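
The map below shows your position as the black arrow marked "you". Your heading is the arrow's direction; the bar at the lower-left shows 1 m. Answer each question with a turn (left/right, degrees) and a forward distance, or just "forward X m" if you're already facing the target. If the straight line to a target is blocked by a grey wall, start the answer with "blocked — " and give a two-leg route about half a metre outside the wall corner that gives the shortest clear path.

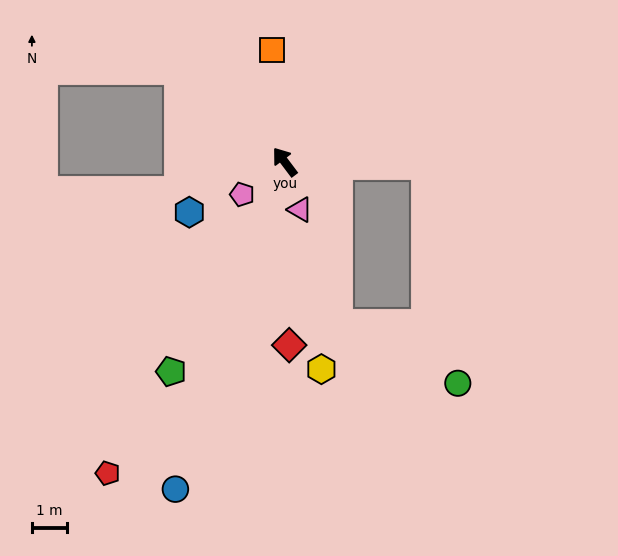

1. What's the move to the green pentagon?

turn left 115°, forward 6.8 m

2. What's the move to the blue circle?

turn left 125°, forward 9.9 m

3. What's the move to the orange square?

turn right 30°, forward 3.2 m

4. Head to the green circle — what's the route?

blocked — turn right 128°, forward 4.0 m, then turn right 81°, forward 6.3 m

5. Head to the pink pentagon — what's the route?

turn left 90°, forward 1.5 m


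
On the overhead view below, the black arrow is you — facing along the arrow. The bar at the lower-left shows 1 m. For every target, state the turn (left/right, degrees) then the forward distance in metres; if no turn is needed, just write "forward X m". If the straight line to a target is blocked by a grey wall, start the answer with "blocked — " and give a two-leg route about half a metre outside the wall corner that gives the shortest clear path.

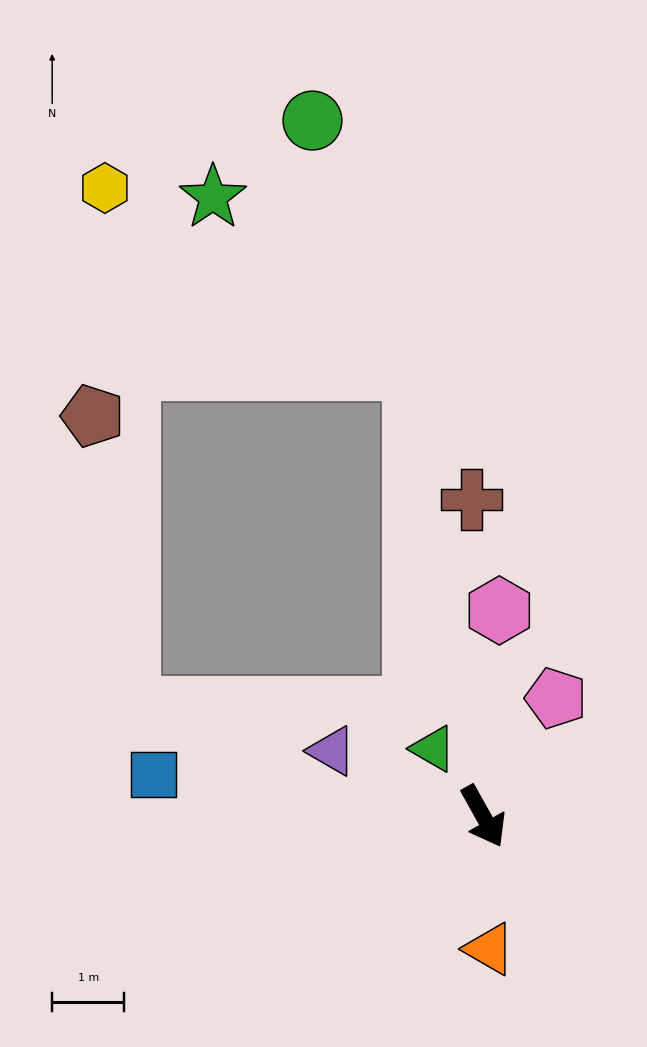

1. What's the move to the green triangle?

turn right 173°, forward 1.2 m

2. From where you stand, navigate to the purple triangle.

turn right 143°, forward 2.3 m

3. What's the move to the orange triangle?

turn right 27°, forward 1.8 m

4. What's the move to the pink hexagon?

turn left 146°, forward 2.9 m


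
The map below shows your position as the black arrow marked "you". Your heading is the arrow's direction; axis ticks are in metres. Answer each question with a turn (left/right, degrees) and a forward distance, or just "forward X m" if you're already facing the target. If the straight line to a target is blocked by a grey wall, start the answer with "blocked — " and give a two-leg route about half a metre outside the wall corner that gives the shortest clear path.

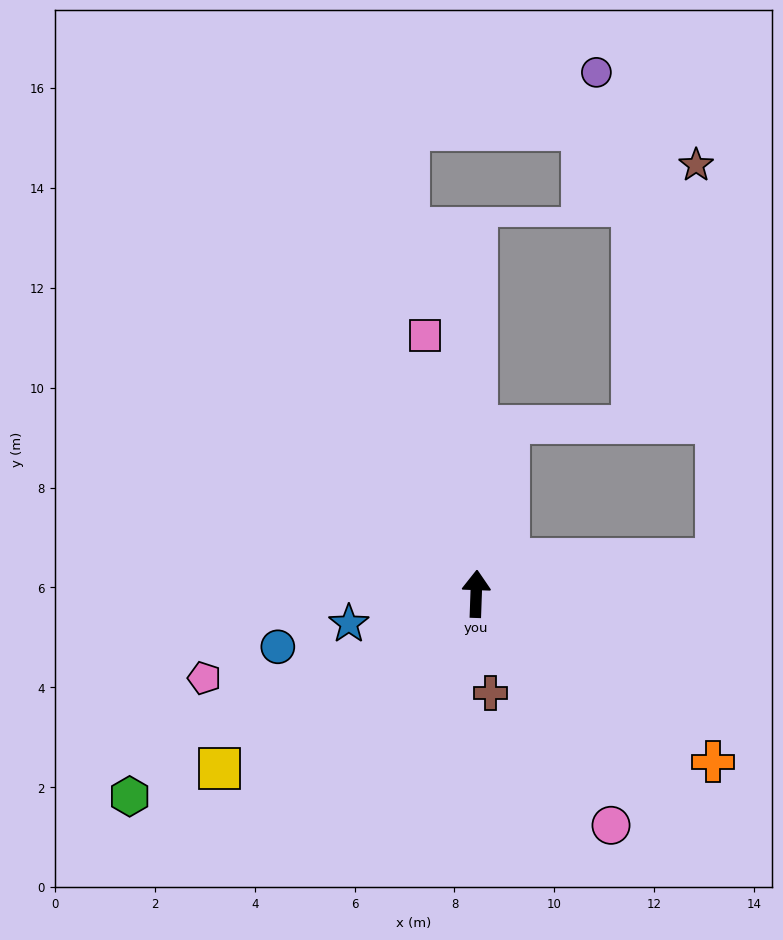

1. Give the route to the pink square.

turn left 13°, forward 5.3 m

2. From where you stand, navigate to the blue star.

turn left 105°, forward 2.6 m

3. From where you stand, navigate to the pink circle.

turn right 148°, forward 5.4 m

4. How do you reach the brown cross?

turn right 170°, forward 2.0 m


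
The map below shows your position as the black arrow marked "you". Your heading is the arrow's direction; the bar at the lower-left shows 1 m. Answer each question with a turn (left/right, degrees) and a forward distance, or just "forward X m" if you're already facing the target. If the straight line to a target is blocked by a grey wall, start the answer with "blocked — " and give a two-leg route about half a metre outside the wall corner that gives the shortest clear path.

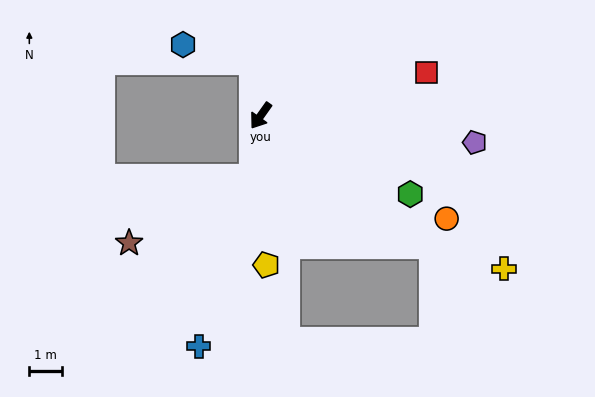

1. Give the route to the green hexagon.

turn left 98°, forward 5.1 m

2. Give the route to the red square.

turn left 140°, forward 5.2 m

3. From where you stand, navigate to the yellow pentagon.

turn left 38°, forward 4.5 m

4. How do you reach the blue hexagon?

blocked — turn right 136°, forward 1.7 m, then turn left 68°, forward 2.2 m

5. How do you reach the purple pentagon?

turn left 118°, forward 6.5 m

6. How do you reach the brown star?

blocked — turn left 28°, forward 1.9 m, then turn right 55°, forward 4.2 m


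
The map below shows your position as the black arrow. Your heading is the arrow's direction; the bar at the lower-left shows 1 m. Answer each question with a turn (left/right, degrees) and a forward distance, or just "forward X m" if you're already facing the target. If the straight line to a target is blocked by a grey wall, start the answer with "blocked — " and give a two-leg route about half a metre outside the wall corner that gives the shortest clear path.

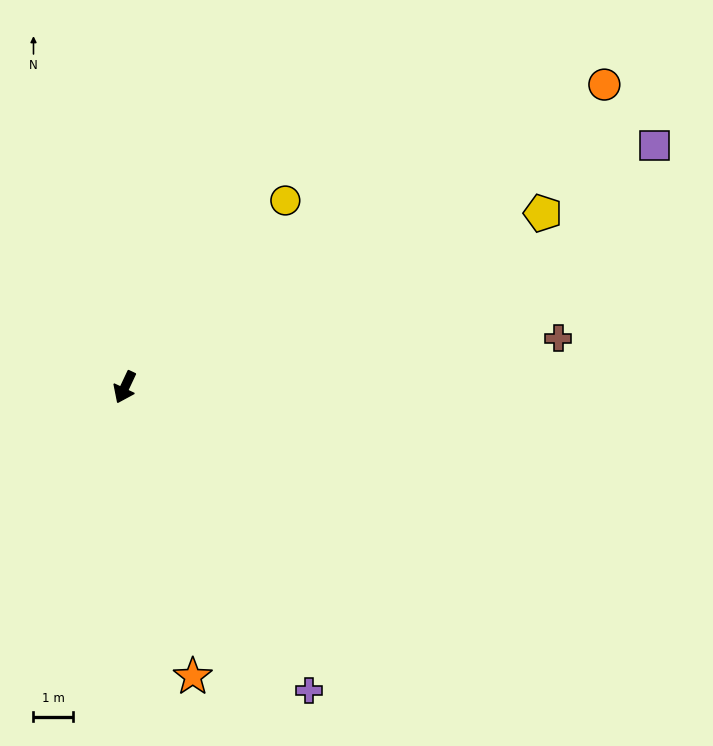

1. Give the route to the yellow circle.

turn left 165°, forward 6.2 m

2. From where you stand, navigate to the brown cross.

turn left 122°, forward 10.9 m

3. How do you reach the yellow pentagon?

turn left 138°, forward 11.3 m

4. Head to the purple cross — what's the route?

turn left 56°, forward 8.9 m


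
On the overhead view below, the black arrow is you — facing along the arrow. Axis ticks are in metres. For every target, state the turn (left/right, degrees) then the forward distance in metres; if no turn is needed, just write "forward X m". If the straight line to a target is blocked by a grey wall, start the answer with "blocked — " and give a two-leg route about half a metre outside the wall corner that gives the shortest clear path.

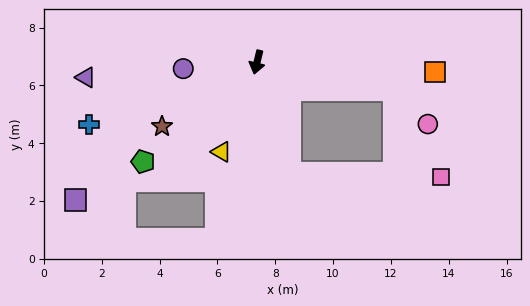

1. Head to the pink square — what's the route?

blocked — turn left 30°, forward 4.0 m, then turn left 73°, forward 5.3 m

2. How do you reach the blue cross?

turn right 56°, forward 6.2 m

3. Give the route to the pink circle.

blocked — turn left 93°, forward 4.9 m, then turn right 37°, forward 1.7 m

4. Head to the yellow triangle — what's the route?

turn right 8°, forward 3.3 m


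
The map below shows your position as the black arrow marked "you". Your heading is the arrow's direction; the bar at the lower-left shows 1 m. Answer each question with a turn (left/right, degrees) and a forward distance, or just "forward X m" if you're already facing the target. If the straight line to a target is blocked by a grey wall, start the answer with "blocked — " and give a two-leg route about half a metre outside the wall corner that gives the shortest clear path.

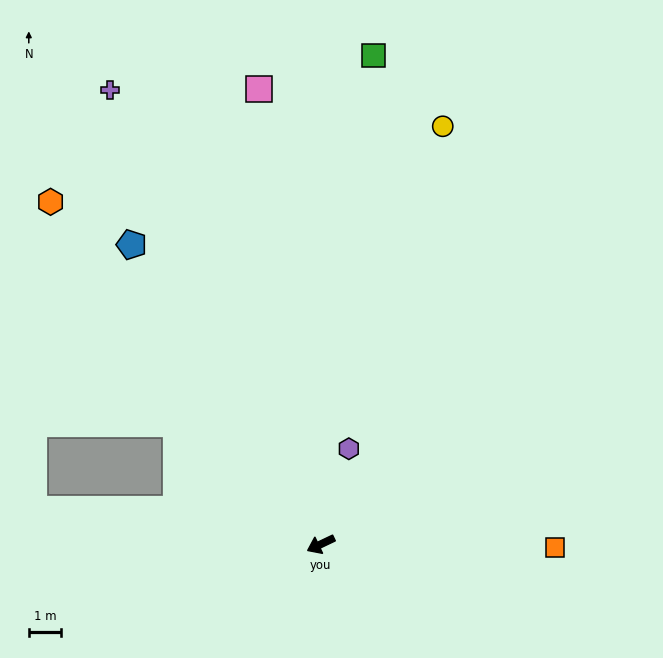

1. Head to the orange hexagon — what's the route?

turn right 77°, forward 13.4 m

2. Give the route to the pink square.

turn right 108°, forward 14.1 m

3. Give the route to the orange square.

turn left 154°, forward 7.2 m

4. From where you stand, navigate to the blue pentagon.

turn right 83°, forward 10.9 m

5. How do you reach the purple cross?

turn right 91°, forward 15.4 m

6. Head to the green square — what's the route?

turn right 122°, forward 15.1 m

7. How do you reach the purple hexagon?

turn right 132°, forward 3.1 m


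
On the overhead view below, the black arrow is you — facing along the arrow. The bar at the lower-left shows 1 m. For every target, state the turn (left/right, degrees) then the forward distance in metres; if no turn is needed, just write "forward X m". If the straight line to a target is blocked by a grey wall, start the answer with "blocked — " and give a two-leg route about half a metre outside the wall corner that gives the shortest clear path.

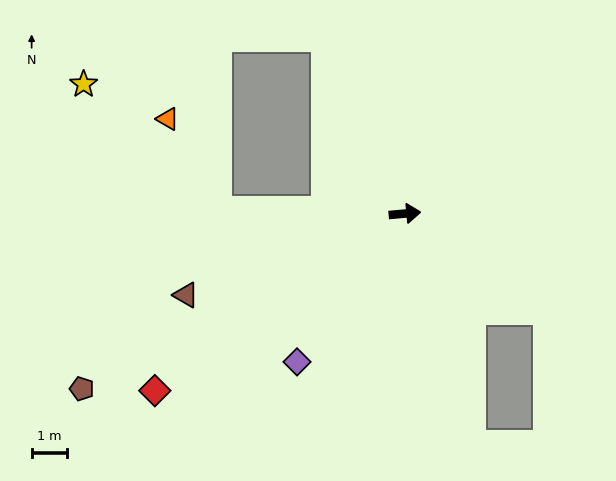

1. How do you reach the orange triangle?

blocked — turn left 174°, forward 5.3 m, then turn right 61°, forward 2.9 m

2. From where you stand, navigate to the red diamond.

turn right 150°, forward 8.6 m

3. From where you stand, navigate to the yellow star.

blocked — turn left 174°, forward 5.3 m, then turn right 43°, forward 5.2 m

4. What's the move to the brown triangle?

turn right 165°, forward 6.6 m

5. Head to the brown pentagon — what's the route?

turn right 157°, forward 10.3 m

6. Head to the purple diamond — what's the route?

turn right 131°, forward 5.1 m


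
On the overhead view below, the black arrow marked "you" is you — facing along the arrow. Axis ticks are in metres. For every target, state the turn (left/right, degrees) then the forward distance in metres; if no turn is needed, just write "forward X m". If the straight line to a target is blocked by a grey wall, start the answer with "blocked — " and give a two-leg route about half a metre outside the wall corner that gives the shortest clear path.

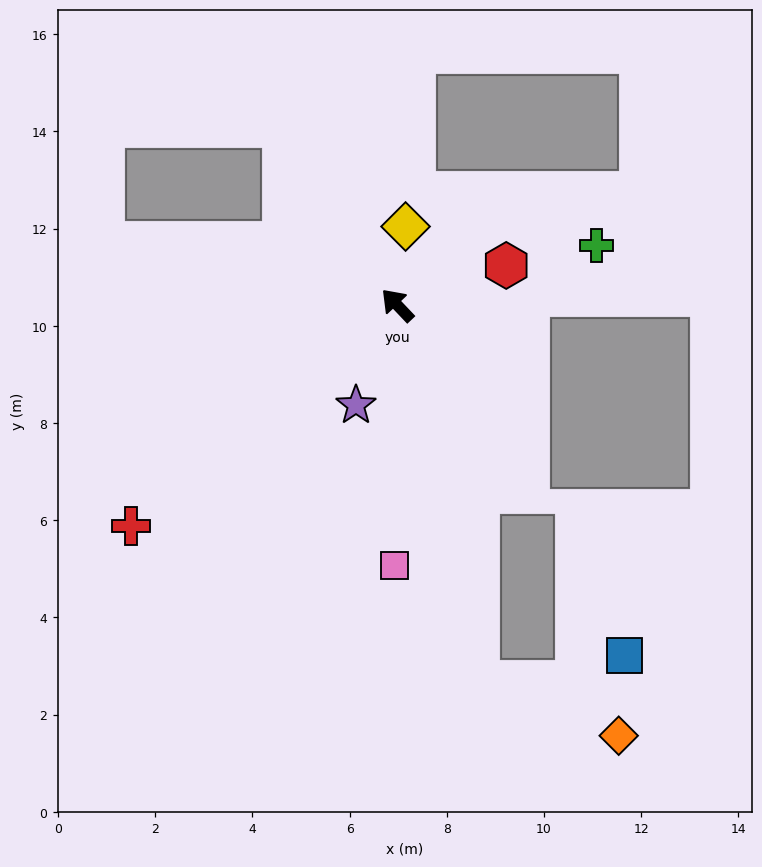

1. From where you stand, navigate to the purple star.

turn left 114°, forward 2.2 m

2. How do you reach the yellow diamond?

turn right 49°, forward 1.6 m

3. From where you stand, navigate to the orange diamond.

blocked — turn left 149°, forward 7.9 m, then turn left 56°, forward 3.1 m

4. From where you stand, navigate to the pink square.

turn left 136°, forward 5.4 m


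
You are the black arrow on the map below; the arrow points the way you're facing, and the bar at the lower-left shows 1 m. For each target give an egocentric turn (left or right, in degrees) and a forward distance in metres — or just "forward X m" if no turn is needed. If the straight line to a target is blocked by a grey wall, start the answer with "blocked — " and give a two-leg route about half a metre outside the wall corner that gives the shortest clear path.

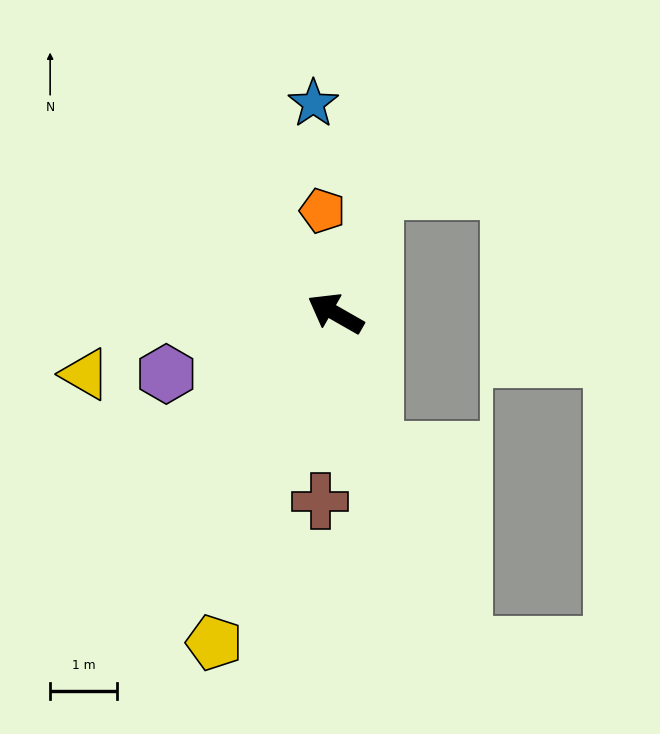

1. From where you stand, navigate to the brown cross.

turn left 115°, forward 2.8 m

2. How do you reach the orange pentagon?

turn right 53°, forward 1.5 m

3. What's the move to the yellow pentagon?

turn left 99°, forward 5.2 m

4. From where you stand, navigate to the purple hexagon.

turn left 49°, forward 2.7 m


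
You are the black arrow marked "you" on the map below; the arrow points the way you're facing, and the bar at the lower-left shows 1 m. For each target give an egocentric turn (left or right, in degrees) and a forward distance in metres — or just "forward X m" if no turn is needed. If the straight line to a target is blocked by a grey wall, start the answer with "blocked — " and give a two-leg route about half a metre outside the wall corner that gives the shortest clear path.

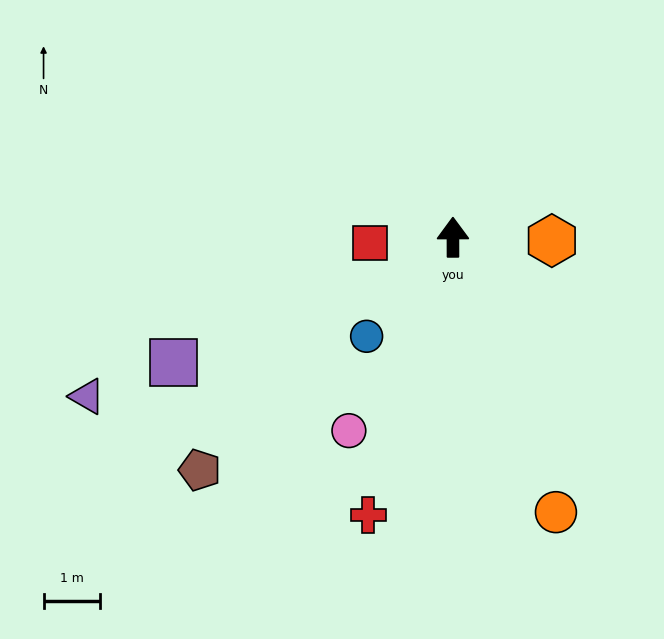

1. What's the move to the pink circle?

turn left 152°, forward 3.9 m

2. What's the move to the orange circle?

turn right 160°, forward 5.2 m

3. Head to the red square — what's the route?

turn left 94°, forward 1.5 m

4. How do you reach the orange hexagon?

turn right 92°, forward 1.8 m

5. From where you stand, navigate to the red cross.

turn left 163°, forward 5.2 m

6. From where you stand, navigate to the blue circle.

turn left 139°, forward 2.3 m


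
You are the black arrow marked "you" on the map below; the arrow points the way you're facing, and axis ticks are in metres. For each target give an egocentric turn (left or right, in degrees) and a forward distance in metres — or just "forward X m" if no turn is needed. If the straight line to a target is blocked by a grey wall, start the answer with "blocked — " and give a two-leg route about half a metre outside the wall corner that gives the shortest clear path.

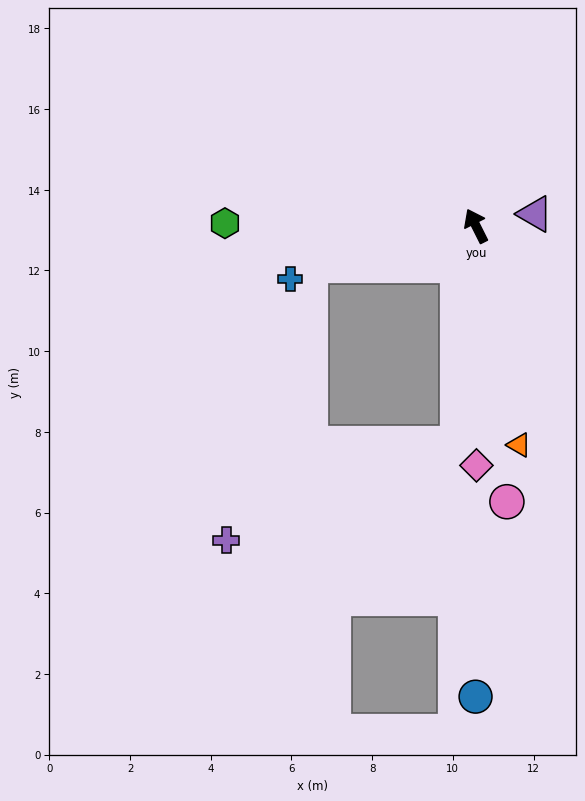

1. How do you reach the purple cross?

blocked — turn left 148°, forward 5.4 m, then turn right 62°, forward 6.2 m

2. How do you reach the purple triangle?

turn right 105°, forward 1.5 m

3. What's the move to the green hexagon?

turn left 63°, forward 6.2 m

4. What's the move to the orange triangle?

turn left 164°, forward 5.5 m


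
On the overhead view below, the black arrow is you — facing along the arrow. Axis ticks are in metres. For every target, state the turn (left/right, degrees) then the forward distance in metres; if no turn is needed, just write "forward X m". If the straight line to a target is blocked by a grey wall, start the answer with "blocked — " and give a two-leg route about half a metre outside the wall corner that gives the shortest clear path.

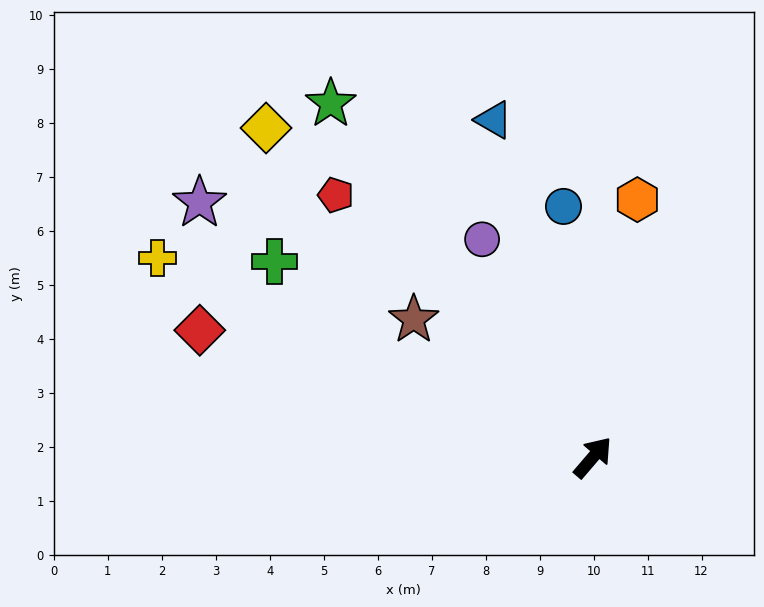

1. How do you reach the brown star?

turn left 93°, forward 4.2 m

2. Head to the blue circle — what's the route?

turn left 47°, forward 4.7 m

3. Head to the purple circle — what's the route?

turn left 68°, forward 4.5 m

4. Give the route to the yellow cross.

turn left 106°, forward 8.9 m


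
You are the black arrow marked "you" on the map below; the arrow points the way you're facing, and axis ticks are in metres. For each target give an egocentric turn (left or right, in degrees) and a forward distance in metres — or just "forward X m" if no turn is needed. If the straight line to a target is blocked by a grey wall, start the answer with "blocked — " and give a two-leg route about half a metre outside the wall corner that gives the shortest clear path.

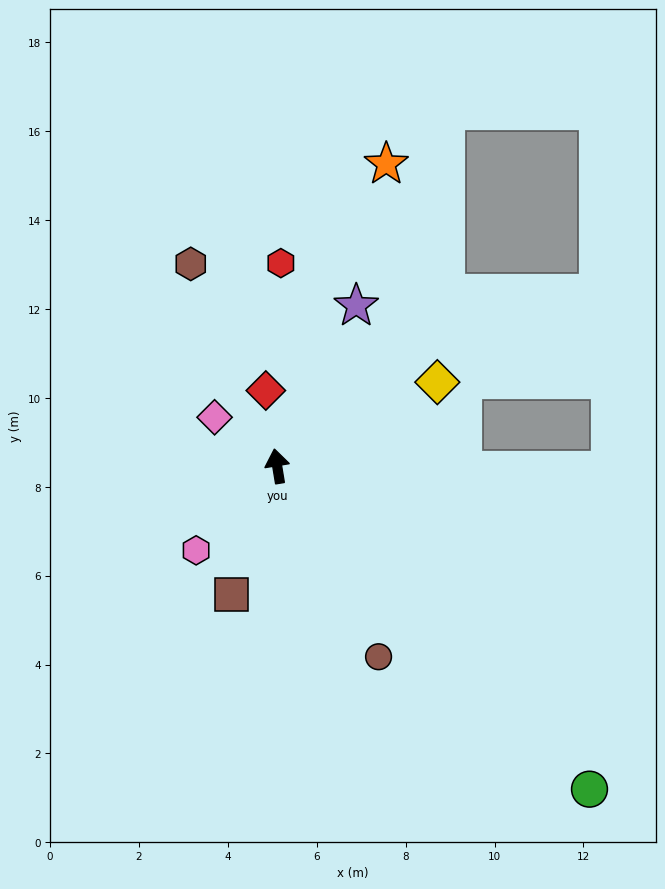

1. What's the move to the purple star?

turn right 36°, forward 4.0 m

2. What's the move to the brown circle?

turn right 161°, forward 4.9 m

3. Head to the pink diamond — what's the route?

turn left 43°, forward 1.8 m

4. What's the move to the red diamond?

forward 1.7 m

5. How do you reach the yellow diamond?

turn right 72°, forward 4.1 m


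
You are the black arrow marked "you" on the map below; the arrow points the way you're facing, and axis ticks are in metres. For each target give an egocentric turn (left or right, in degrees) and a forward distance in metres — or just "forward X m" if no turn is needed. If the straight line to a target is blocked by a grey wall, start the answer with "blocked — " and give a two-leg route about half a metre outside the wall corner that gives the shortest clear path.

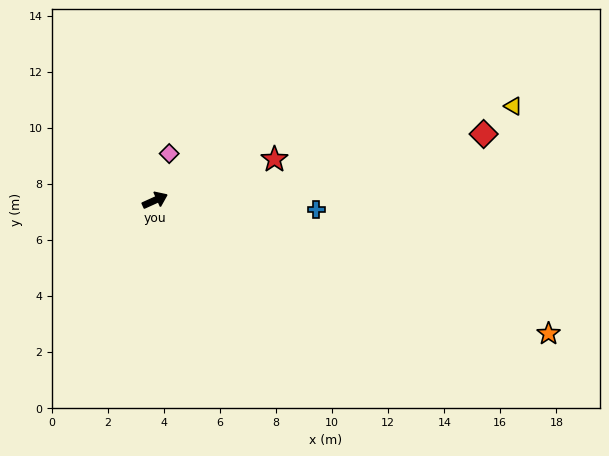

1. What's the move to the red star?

turn right 5°, forward 4.5 m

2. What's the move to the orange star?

turn right 43°, forward 14.8 m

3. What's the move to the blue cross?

turn right 28°, forward 5.8 m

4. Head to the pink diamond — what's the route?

turn left 49°, forward 1.7 m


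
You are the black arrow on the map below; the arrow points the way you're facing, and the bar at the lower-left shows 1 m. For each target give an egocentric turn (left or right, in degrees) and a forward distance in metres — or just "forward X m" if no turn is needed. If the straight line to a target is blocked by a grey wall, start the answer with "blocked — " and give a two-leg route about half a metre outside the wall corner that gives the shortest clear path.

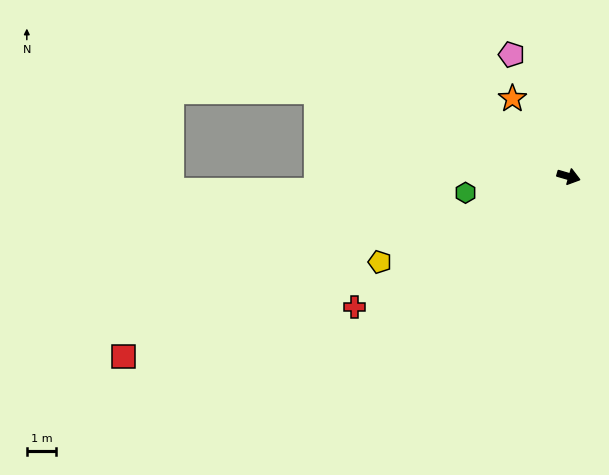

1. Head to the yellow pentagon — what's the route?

turn right 139°, forward 7.0 m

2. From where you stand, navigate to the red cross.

turn right 132°, forward 8.5 m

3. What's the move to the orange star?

turn left 142°, forward 3.2 m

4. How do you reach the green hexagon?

turn right 155°, forward 3.5 m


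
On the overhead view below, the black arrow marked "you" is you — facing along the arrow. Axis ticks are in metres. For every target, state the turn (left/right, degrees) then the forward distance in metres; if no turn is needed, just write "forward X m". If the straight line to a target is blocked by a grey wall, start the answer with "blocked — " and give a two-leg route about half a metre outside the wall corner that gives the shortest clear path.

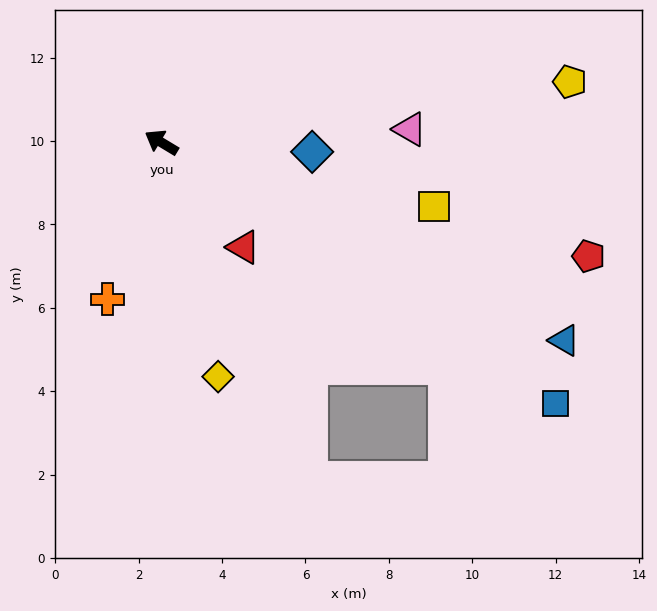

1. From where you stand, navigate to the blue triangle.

turn right 175°, forward 10.8 m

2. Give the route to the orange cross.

turn left 102°, forward 4.0 m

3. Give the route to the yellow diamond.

turn left 135°, forward 5.8 m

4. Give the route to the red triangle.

turn left 159°, forward 3.2 m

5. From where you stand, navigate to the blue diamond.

turn right 152°, forward 3.6 m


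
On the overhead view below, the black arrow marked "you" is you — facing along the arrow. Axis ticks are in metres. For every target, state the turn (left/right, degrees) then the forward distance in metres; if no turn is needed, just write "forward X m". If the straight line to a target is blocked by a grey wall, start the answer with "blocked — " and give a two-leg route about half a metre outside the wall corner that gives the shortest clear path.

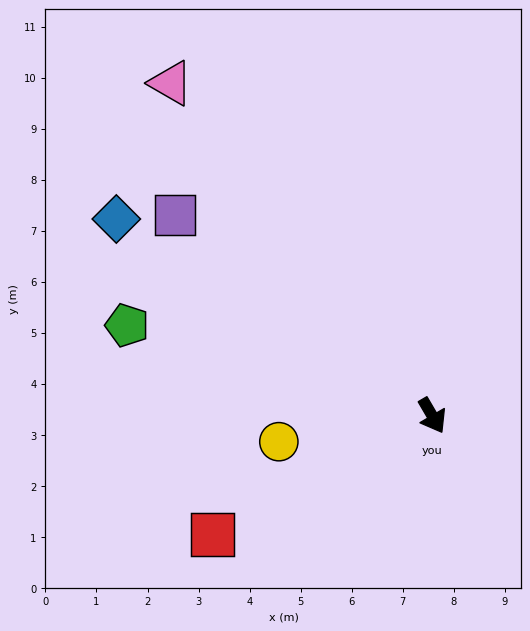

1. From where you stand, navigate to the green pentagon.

turn right 137°, forward 6.2 m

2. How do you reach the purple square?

turn right 158°, forward 6.4 m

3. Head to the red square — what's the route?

turn right 92°, forward 4.9 m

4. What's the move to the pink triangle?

turn right 172°, forward 8.3 m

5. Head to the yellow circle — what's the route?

turn right 111°, forward 3.0 m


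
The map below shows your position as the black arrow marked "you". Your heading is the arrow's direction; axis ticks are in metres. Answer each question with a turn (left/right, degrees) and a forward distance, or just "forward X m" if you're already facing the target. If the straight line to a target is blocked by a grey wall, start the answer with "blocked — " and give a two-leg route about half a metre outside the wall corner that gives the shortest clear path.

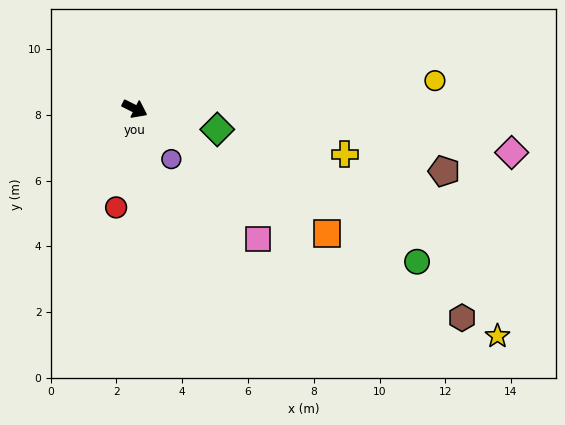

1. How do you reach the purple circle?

turn right 27°, forward 1.9 m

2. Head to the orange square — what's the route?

turn right 6°, forward 7.0 m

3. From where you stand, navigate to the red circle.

turn right 74°, forward 3.1 m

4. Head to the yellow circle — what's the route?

turn left 32°, forward 9.2 m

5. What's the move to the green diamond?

turn left 13°, forward 2.6 m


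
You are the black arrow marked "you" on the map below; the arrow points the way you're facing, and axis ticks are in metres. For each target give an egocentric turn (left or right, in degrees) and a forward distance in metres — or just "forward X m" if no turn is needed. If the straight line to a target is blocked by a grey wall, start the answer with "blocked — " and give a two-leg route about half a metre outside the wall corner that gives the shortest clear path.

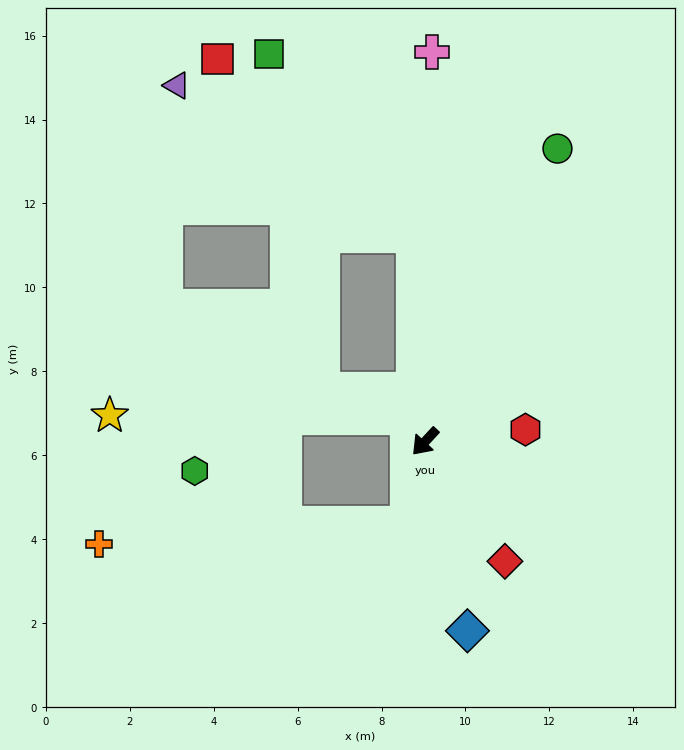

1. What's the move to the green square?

blocked — turn right 134°, forward 4.9 m, then turn left 35°, forward 5.5 m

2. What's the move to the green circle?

turn right 162°, forward 7.7 m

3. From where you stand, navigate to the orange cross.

blocked — turn left 31°, forward 2.0 m, then turn right 75°, forward 7.4 m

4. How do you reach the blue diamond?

turn left 55°, forward 4.6 m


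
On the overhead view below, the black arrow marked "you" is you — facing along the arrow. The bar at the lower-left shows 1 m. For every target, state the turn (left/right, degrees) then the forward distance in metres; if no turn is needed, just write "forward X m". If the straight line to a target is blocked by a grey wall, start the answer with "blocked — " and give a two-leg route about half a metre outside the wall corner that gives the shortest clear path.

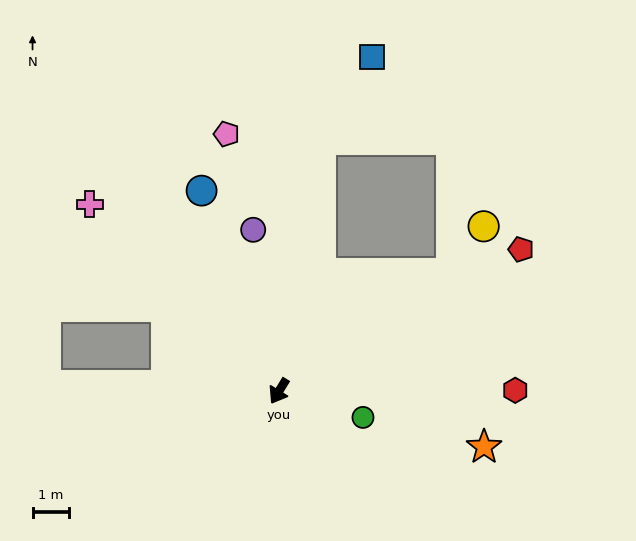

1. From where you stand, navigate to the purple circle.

turn right 139°, forward 4.5 m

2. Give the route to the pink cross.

turn right 103°, forward 7.2 m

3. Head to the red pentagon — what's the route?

turn left 152°, forward 7.6 m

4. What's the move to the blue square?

blocked — turn right 158°, forward 7.0 m, then turn right 23°, forward 2.7 m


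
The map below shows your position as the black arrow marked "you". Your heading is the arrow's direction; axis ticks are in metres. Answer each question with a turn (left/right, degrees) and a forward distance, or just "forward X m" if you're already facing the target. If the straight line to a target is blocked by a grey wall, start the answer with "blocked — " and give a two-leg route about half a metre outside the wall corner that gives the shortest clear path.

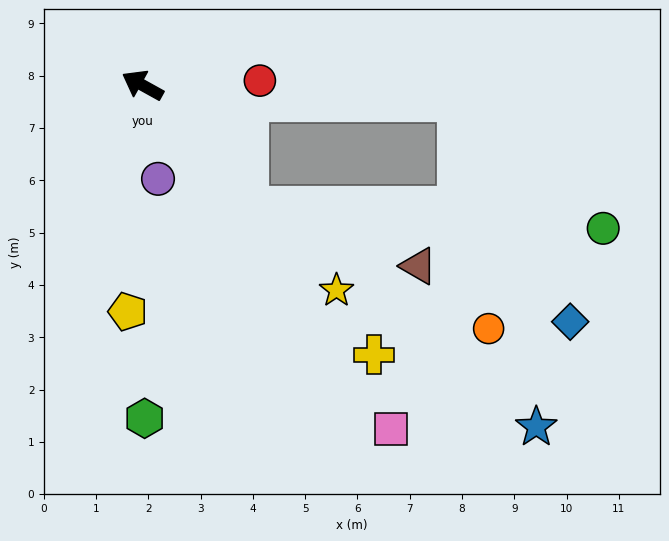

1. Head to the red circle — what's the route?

turn right 149°, forward 2.2 m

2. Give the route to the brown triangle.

blocked — turn left 159°, forward 3.1 m, then turn left 32°, forward 3.5 m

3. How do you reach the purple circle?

turn left 128°, forward 1.8 m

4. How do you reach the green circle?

blocked — turn left 159°, forward 3.1 m, then turn left 47°, forward 6.8 m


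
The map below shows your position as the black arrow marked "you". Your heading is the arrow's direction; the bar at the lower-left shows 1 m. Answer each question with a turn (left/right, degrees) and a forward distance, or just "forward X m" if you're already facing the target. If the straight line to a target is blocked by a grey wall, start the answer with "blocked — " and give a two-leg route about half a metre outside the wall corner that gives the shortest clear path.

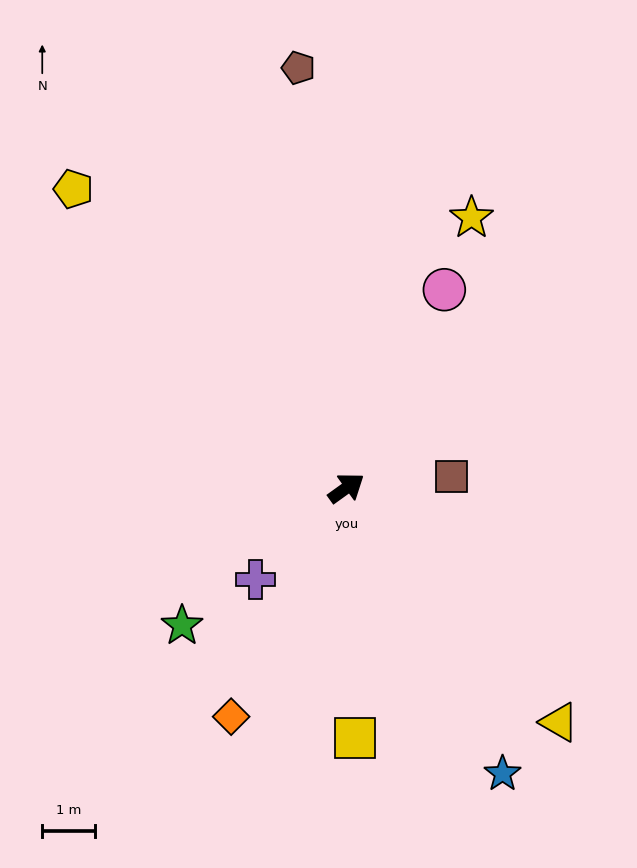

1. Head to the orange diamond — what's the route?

turn right 152°, forward 4.8 m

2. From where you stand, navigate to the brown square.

turn right 29°, forward 2.0 m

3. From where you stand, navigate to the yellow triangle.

turn right 83°, forward 6.0 m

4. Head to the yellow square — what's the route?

turn right 124°, forward 4.7 m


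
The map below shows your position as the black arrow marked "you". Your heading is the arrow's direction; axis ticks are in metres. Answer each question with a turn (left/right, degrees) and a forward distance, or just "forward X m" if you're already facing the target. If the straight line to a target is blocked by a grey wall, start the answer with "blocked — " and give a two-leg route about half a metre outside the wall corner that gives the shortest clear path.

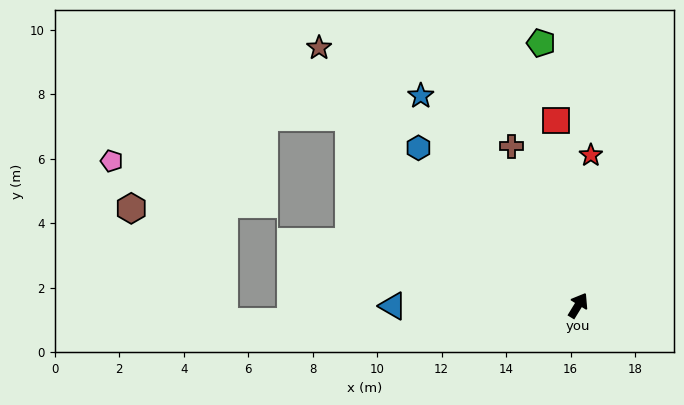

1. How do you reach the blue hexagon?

turn left 77°, forward 7.0 m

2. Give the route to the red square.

turn left 38°, forward 5.8 m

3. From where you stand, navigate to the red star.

turn left 27°, forward 4.7 m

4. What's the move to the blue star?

turn left 68°, forward 8.1 m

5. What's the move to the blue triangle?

turn left 122°, forward 5.8 m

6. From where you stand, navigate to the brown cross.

turn left 54°, forward 5.3 m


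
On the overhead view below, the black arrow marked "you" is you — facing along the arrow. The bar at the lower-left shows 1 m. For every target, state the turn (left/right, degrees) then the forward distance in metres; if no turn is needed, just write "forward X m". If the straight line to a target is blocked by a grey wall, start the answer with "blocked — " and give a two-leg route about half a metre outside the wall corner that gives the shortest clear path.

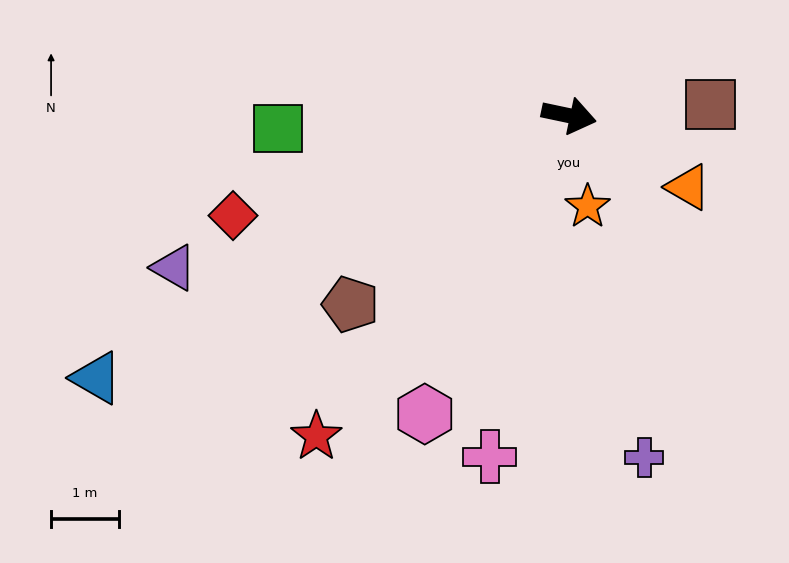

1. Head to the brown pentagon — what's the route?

turn right 127°, forward 4.3 m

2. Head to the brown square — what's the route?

turn left 16°, forward 2.1 m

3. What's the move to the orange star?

turn right 67°, forward 1.4 m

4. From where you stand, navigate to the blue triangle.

turn right 139°, forward 8.0 m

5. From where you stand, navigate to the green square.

turn right 166°, forward 4.3 m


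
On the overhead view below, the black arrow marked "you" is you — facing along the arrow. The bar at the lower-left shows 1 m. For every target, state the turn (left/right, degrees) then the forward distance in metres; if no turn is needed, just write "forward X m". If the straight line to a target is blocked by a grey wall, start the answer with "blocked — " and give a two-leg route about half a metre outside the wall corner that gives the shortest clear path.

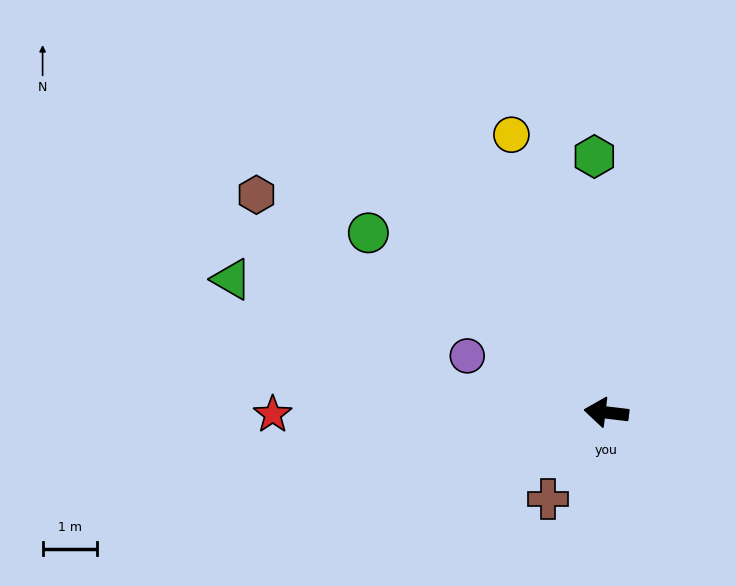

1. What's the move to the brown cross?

turn left 63°, forward 1.9 m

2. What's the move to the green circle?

turn right 30°, forward 5.5 m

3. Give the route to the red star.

turn left 7°, forward 6.1 m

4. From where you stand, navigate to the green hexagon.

turn right 81°, forward 4.7 m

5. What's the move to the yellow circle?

turn right 64°, forward 5.4 m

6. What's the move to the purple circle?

turn right 15°, forward 2.8 m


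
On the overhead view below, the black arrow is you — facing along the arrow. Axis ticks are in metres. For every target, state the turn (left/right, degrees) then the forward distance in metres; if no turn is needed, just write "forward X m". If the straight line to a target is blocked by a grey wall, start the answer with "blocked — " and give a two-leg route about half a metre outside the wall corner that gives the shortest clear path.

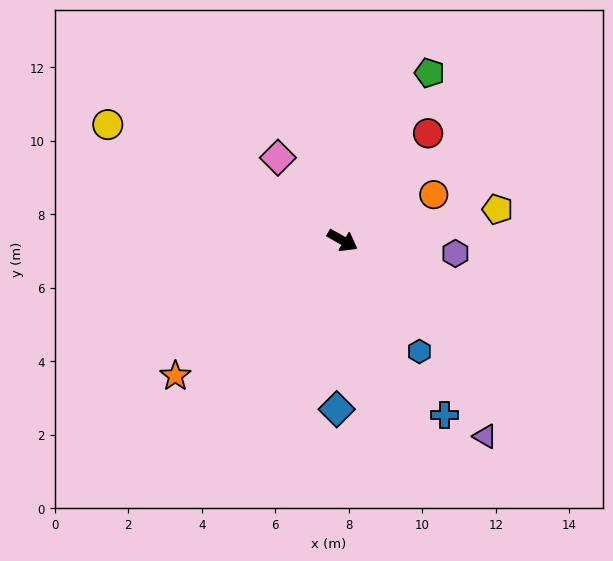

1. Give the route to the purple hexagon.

turn left 23°, forward 3.1 m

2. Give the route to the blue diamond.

turn right 63°, forward 4.6 m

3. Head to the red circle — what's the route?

turn left 81°, forward 3.7 m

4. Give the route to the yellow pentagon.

turn left 41°, forward 4.3 m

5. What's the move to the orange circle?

turn left 56°, forward 2.8 m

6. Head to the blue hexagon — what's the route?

turn right 26°, forward 3.7 m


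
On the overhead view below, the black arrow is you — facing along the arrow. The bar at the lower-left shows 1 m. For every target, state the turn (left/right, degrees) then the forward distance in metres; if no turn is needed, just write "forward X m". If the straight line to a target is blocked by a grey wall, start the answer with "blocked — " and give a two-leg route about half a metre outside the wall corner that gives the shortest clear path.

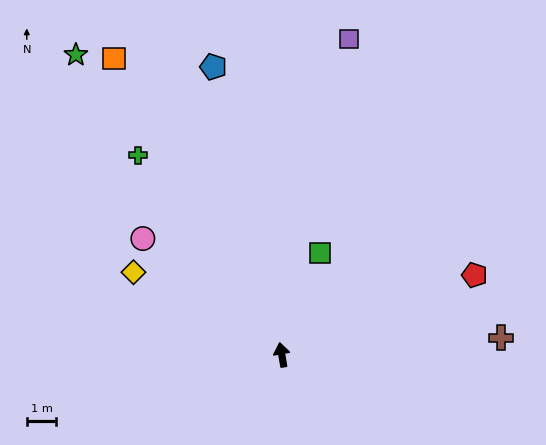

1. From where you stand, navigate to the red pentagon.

turn right 78°, forward 7.1 m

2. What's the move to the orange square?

turn left 20°, forward 11.6 m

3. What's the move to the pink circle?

turn left 40°, forward 6.2 m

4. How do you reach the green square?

turn right 30°, forward 3.7 m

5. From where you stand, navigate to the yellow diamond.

turn left 51°, forward 5.8 m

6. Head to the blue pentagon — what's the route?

turn left 3°, forward 10.1 m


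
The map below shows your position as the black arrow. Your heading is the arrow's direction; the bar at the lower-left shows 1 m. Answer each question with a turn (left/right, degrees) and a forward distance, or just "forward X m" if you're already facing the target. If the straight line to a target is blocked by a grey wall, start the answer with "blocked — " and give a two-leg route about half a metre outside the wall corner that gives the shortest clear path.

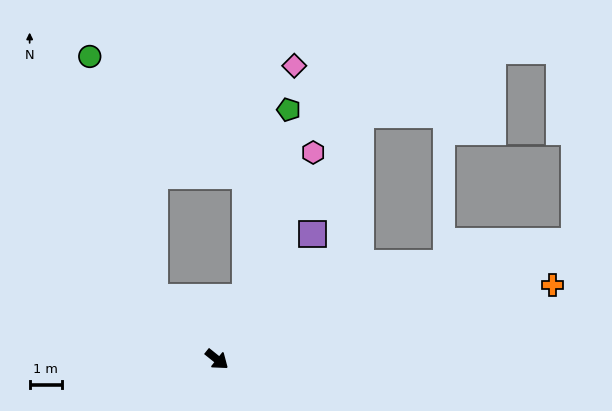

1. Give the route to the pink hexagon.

turn left 104°, forward 7.1 m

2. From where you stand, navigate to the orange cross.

turn left 51°, forward 10.7 m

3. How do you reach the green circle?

blocked — turn left 174°, forward 2.7 m, then turn right 30°, forward 7.7 m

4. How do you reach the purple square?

turn left 91°, forward 4.9 m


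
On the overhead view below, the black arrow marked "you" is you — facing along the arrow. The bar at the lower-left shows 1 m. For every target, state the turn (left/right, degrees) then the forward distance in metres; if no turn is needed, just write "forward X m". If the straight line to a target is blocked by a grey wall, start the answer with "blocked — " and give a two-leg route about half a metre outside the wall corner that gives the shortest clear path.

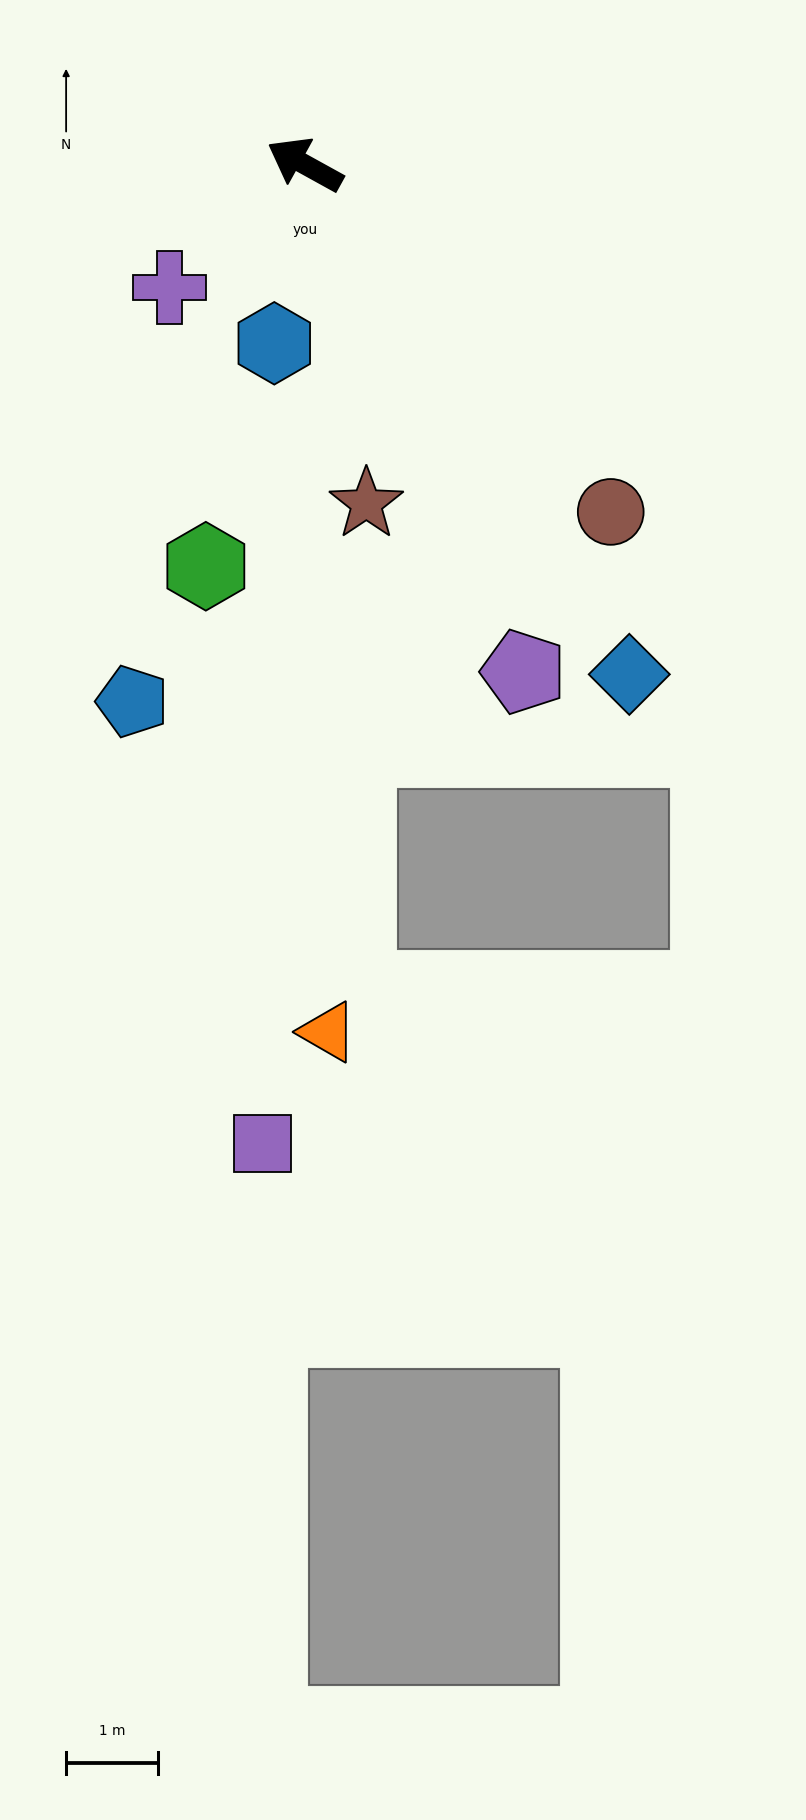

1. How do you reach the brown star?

turn left 129°, forward 3.7 m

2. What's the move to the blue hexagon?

turn left 109°, forward 2.0 m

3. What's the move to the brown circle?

turn left 160°, forward 5.0 m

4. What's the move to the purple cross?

turn left 71°, forward 2.0 m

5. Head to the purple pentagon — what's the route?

turn left 142°, forward 6.0 m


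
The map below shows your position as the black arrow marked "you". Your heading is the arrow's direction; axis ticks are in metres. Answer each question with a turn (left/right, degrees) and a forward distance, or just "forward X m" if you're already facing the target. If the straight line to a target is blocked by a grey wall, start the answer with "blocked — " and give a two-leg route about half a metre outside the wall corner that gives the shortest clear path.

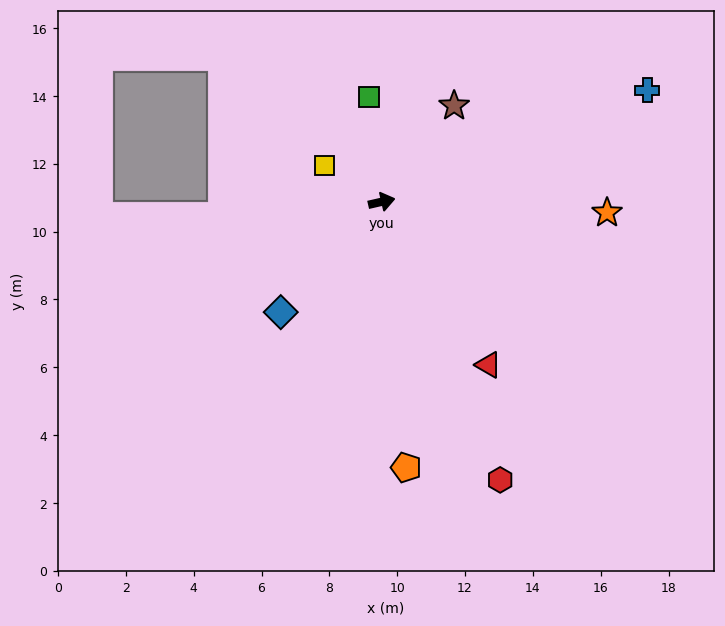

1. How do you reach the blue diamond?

turn right 145°, forward 4.4 m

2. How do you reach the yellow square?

turn left 135°, forward 2.0 m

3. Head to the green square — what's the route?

turn left 84°, forward 3.1 m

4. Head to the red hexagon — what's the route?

turn right 80°, forward 8.9 m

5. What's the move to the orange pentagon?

turn right 98°, forward 7.9 m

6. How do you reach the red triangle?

turn right 70°, forward 5.7 m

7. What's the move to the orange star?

turn right 16°, forward 6.7 m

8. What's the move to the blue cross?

turn left 10°, forward 8.5 m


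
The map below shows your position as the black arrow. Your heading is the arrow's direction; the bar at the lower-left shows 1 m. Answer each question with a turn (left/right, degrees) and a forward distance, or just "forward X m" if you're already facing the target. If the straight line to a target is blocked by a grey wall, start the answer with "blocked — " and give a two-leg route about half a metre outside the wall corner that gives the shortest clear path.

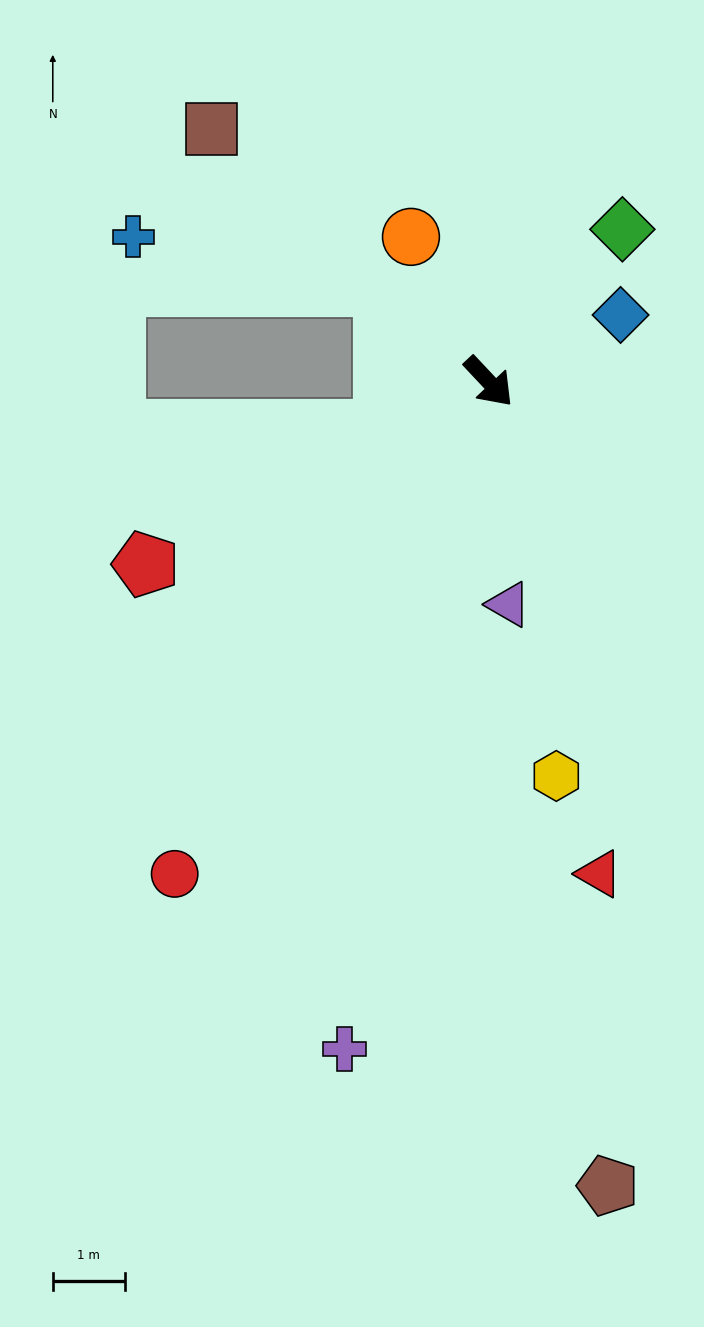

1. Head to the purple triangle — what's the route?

turn right 38°, forward 3.1 m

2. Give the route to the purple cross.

turn right 55°, forward 9.5 m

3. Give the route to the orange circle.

turn left 165°, forward 2.3 m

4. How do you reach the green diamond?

turn left 96°, forward 2.8 m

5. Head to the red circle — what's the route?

turn right 76°, forward 8.1 m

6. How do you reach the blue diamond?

turn left 74°, forward 2.0 m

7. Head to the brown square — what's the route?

turn right 175°, forward 5.2 m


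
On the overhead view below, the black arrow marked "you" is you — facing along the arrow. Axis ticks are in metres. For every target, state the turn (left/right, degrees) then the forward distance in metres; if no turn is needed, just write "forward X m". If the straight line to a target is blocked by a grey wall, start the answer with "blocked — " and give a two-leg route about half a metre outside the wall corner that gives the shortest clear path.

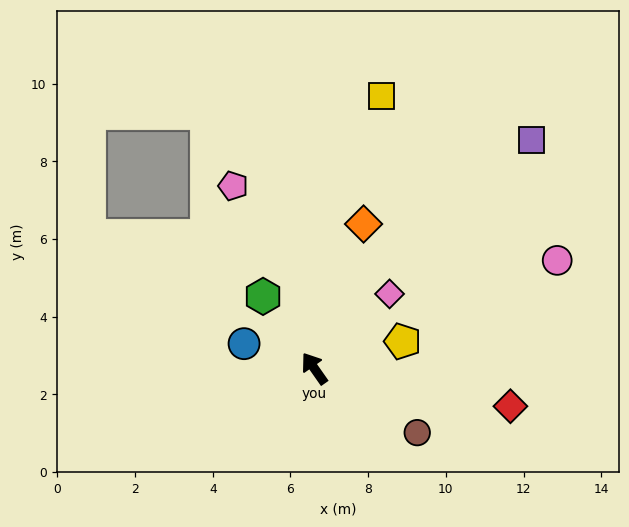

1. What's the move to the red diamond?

turn right 136°, forward 5.1 m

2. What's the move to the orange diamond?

turn right 54°, forward 3.9 m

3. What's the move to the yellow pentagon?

turn right 108°, forward 2.4 m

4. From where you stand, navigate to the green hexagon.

forward 2.3 m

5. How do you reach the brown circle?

turn right 157°, forward 3.1 m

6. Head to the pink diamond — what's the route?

turn right 80°, forward 2.7 m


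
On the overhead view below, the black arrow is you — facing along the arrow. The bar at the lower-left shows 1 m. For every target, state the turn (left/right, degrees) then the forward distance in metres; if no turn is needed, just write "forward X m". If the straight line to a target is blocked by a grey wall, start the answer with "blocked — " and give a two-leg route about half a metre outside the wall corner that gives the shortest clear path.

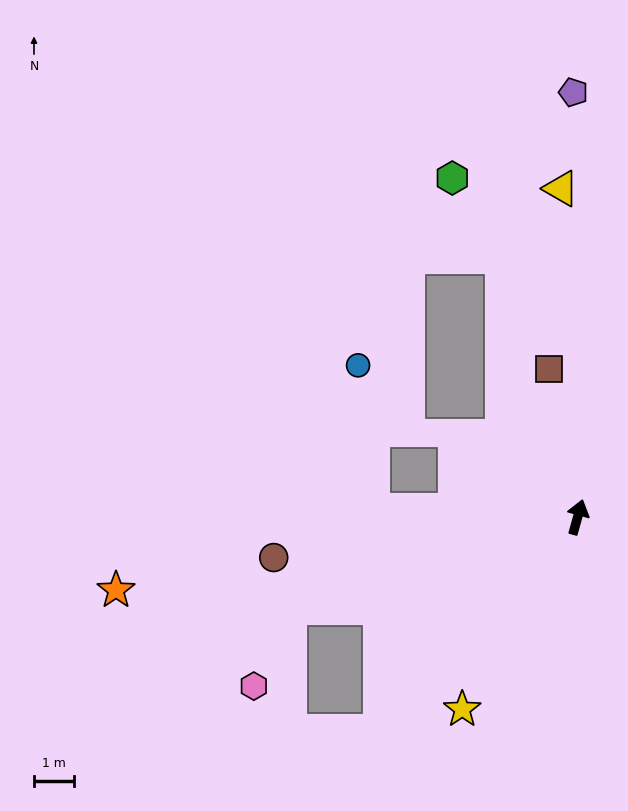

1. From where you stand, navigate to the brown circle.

turn left 113°, forward 7.6 m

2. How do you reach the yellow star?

turn left 165°, forward 5.6 m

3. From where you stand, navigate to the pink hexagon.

blocked — turn left 123°, forward 7.5 m, then turn left 48°, forward 2.2 m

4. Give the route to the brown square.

turn left 27°, forward 3.8 m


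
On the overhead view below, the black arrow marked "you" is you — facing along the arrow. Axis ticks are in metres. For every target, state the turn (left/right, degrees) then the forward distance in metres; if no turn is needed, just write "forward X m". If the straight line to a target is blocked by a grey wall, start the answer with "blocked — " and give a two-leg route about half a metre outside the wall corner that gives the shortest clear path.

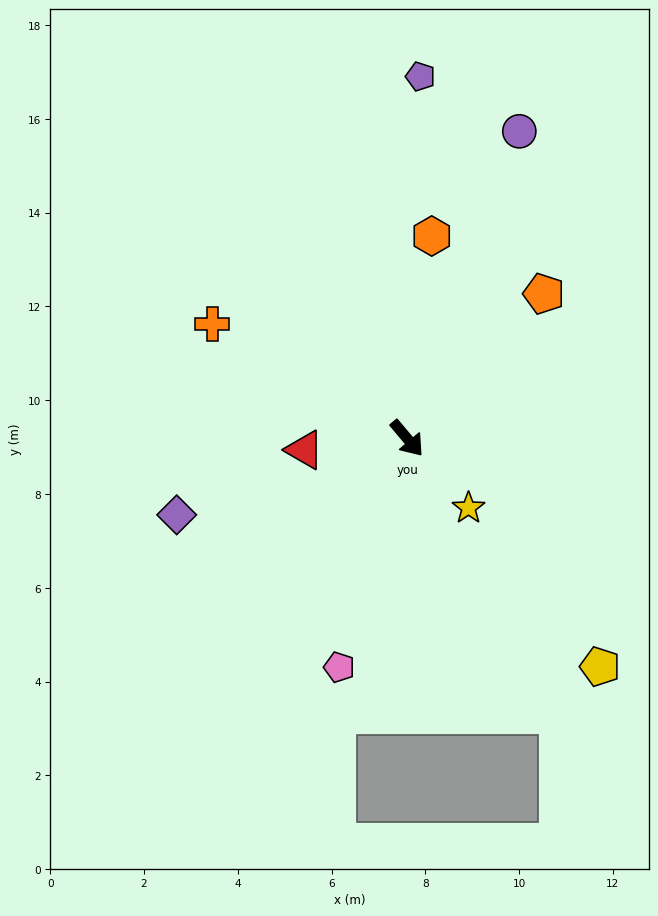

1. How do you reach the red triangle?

turn right 124°, forward 2.2 m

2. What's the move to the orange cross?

turn right 160°, forward 4.8 m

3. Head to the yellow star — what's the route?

forward 2.0 m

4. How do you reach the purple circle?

turn left 120°, forward 7.0 m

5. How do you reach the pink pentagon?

turn right 57°, forward 5.1 m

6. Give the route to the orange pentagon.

turn left 97°, forward 4.2 m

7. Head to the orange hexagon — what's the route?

turn left 133°, forward 4.3 m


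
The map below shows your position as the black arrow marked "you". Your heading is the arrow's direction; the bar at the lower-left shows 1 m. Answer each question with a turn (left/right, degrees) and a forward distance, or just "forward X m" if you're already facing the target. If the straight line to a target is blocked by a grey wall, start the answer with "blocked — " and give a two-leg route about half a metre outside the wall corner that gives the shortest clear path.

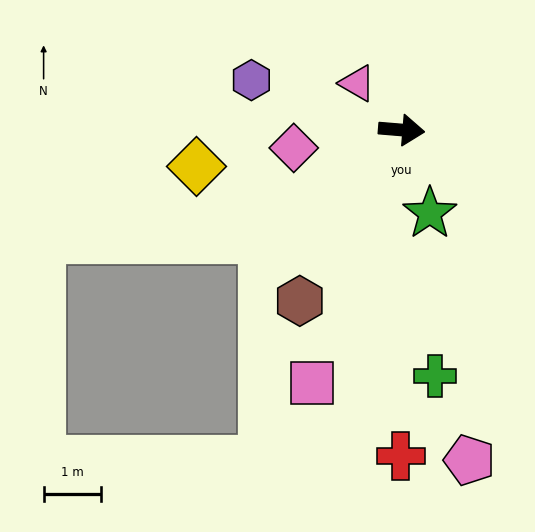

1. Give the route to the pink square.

turn right 105°, forward 4.7 m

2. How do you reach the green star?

turn right 67°, forward 1.5 m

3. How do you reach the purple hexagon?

turn left 166°, forward 2.8 m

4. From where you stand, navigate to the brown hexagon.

turn right 116°, forward 3.5 m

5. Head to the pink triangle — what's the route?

turn left 138°, forward 1.1 m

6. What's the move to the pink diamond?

turn right 166°, forward 1.9 m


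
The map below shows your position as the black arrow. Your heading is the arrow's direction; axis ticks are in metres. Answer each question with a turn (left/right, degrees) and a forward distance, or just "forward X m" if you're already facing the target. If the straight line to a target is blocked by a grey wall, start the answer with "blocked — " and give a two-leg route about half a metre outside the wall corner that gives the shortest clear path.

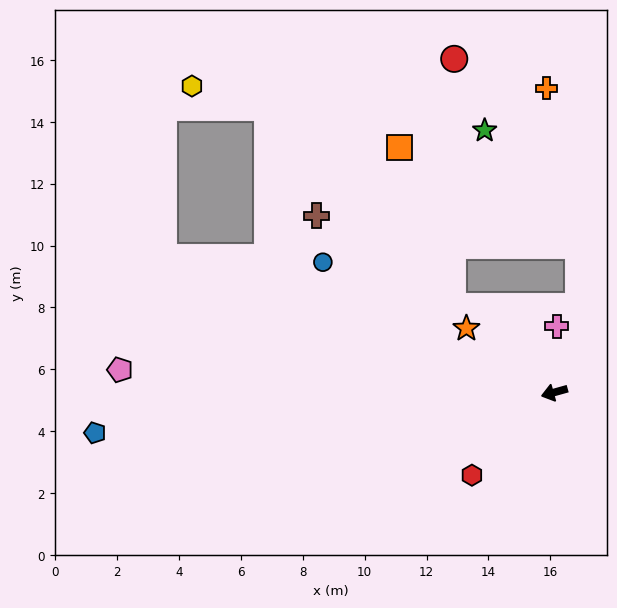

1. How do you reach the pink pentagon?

turn right 19°, forward 14.1 m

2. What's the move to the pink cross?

turn right 108°, forward 2.1 m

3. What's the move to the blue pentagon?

turn right 11°, forward 14.9 m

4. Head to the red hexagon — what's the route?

turn left 30°, forward 3.8 m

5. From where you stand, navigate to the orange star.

turn right 52°, forward 3.5 m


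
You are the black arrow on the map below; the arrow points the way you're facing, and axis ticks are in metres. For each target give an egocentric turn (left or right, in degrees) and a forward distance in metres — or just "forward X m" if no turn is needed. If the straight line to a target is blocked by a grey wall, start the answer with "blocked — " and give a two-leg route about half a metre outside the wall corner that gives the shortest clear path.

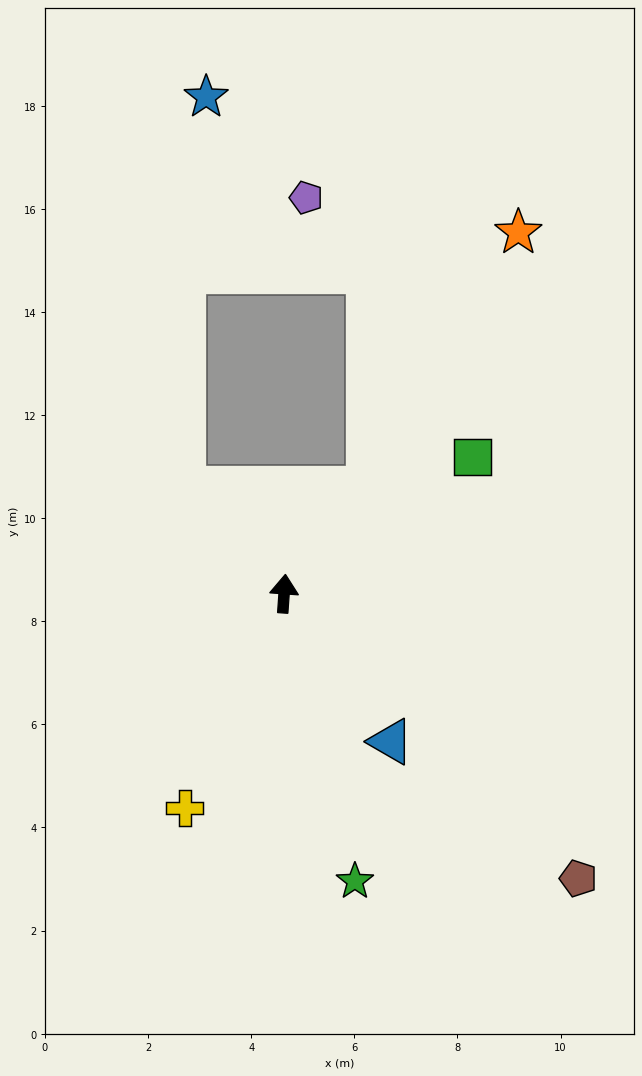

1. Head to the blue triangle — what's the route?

turn right 140°, forward 3.5 m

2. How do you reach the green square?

turn right 50°, forward 4.5 m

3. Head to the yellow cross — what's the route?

turn left 159°, forward 4.6 m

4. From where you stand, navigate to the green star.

turn right 162°, forward 5.7 m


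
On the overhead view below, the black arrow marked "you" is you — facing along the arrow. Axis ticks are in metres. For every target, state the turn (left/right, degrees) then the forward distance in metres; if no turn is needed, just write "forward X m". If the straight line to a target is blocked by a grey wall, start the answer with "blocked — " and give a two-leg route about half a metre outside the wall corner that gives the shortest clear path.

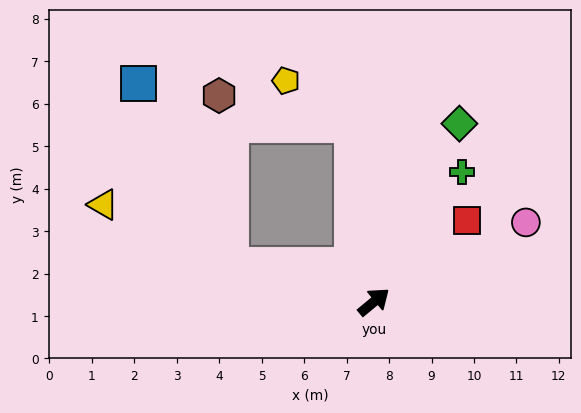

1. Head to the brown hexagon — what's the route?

blocked — turn left 58°, forward 4.2 m, then turn left 70°, forward 3.2 m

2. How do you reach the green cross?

turn left 16°, forward 3.7 m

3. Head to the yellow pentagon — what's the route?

blocked — turn left 58°, forward 4.2 m, then turn left 49°, forward 1.9 m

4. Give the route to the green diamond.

turn left 25°, forward 4.7 m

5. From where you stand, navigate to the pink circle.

turn right 12°, forward 4.0 m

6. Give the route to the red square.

forward 2.9 m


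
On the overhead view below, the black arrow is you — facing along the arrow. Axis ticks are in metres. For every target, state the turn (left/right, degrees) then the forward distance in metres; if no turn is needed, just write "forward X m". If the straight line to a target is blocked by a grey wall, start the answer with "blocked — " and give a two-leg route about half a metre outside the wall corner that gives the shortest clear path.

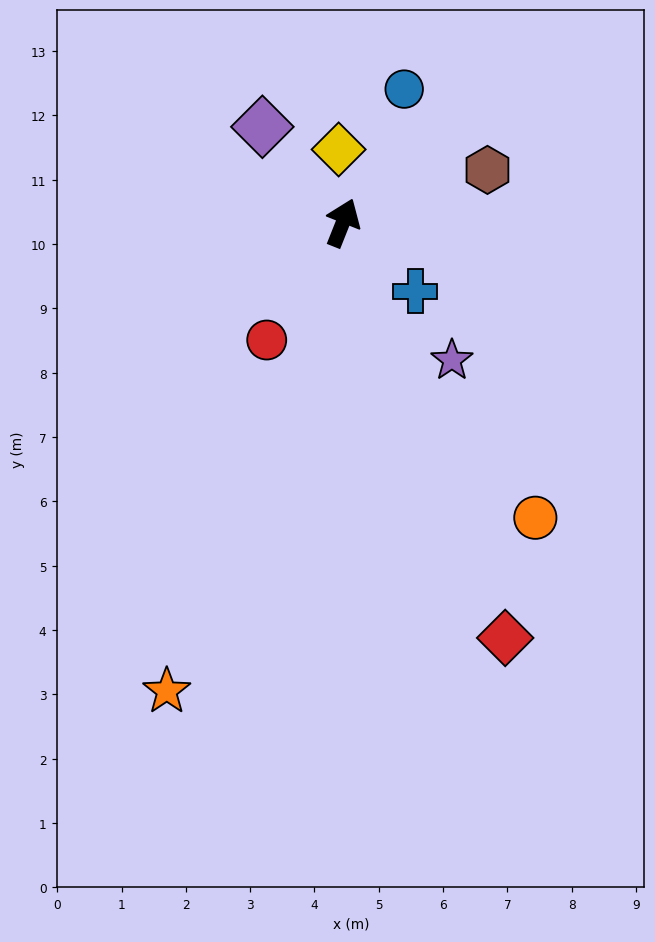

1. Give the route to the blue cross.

turn right 112°, forward 1.5 m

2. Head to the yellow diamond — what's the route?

turn left 25°, forward 1.1 m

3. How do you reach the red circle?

turn left 169°, forward 2.2 m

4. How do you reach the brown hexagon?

turn right 48°, forward 2.4 m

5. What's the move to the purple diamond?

turn left 62°, forward 1.9 m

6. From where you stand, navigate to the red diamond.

turn right 137°, forward 6.9 m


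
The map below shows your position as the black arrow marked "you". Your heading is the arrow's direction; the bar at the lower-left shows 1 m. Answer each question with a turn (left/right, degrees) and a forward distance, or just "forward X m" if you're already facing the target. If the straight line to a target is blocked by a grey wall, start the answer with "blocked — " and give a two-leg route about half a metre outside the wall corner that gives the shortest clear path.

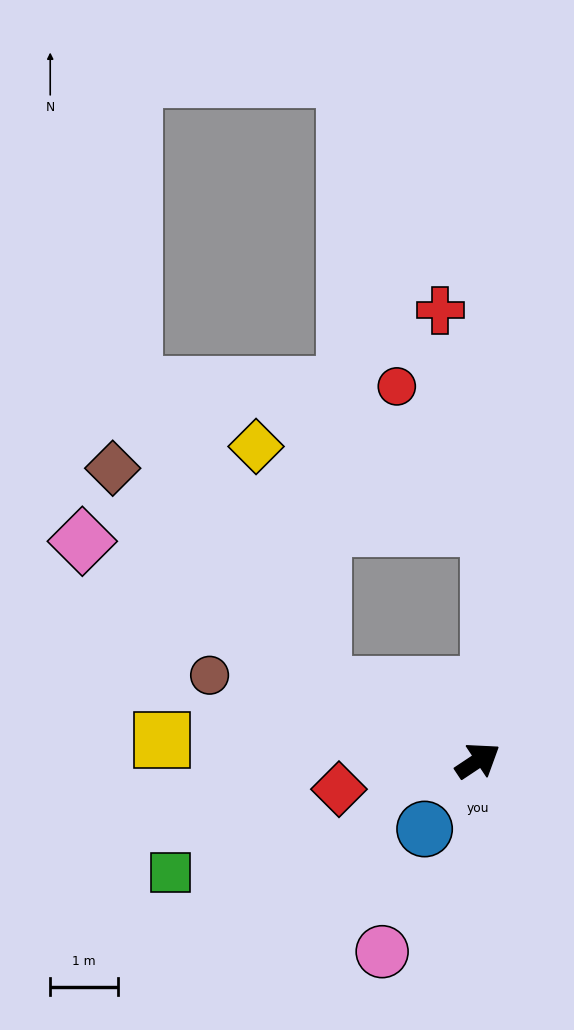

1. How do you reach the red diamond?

turn left 158°, forward 2.1 m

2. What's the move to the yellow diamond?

blocked — turn left 120°, forward 2.6 m, then turn right 48°, forward 3.7 m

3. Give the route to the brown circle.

turn left 129°, forward 4.2 m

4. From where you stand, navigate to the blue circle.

turn right 162°, forward 1.3 m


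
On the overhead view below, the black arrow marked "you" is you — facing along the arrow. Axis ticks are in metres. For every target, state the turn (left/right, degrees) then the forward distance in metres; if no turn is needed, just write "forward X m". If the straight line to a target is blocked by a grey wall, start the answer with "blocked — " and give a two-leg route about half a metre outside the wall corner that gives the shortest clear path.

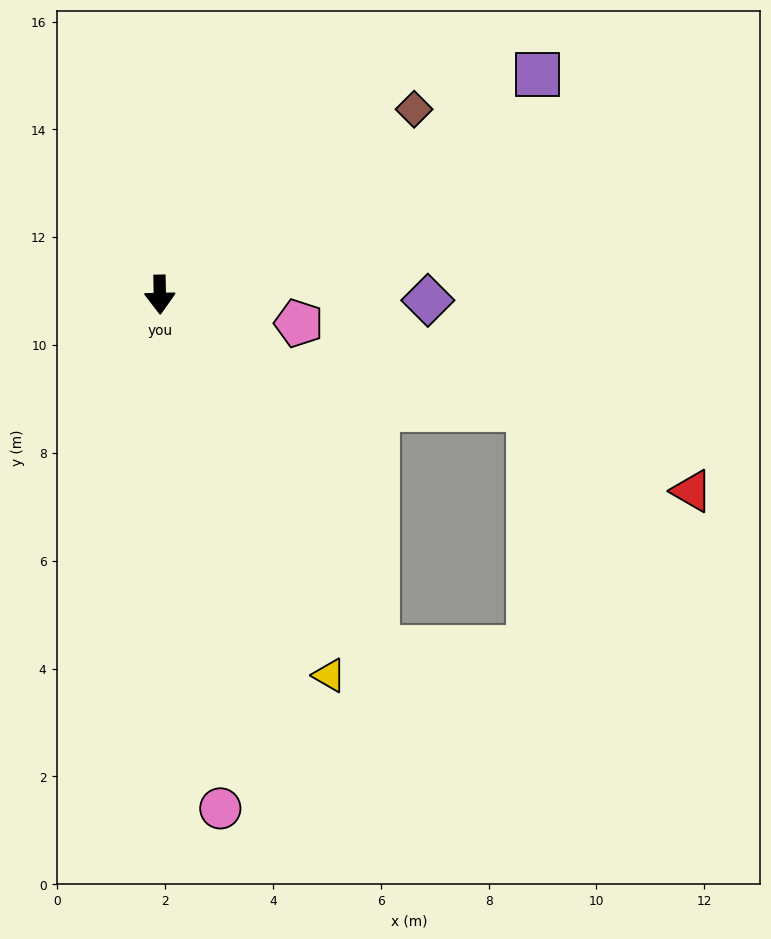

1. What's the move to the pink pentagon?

turn left 77°, forward 2.6 m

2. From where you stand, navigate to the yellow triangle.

turn left 23°, forward 7.7 m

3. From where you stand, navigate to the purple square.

turn left 119°, forward 8.1 m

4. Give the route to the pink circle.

turn left 6°, forward 9.6 m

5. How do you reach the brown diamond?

turn left 125°, forward 5.8 m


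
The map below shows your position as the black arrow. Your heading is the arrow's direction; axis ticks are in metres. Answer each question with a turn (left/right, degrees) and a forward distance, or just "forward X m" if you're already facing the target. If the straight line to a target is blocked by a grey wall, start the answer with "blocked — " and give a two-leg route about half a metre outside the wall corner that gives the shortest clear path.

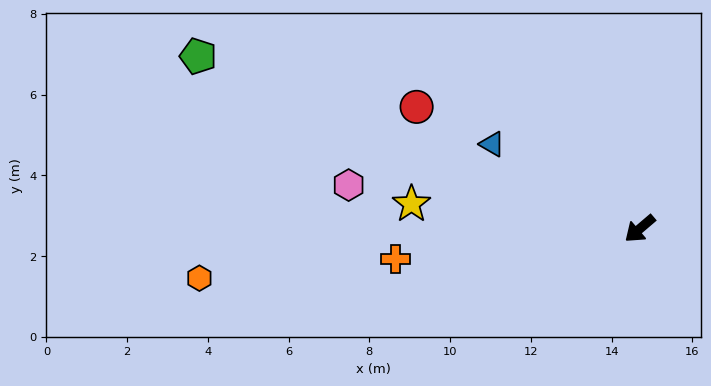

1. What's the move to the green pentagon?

turn right 62°, forward 11.7 m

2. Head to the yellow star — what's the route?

turn right 47°, forward 5.7 m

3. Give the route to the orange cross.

turn right 33°, forward 6.1 m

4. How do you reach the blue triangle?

turn right 70°, forward 4.2 m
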